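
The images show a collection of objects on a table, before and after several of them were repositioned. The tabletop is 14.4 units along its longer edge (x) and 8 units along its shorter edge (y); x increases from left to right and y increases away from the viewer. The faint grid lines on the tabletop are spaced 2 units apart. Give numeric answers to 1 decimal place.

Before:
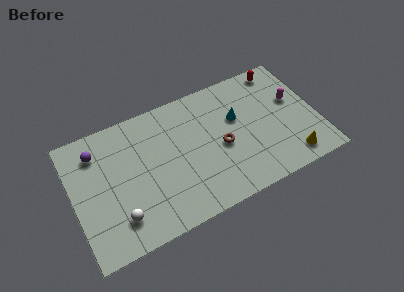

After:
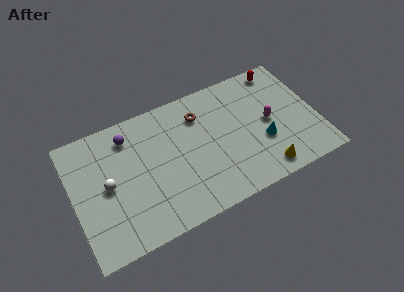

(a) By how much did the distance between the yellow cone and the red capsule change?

+0.4

Before: roughly 5.9 units apart; after: 6.3. That's 0.4 units further apart.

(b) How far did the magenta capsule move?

1.8

From (13.2, 4.8) to (11.6, 4.0), the magenta capsule covered √(1.6² + 0.8²) ≈ 1.8 units.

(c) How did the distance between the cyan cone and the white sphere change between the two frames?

+1.1

They were about 8.1 units apart before and 9.2 after — 1.1 units further apart.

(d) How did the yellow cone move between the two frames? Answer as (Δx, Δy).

(-1.6, -0.1)

From the two frames, the yellow cone sits at roughly (12.5, 1.2) before and (10.9, 1.1) after.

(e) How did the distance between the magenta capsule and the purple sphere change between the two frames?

-3.2

They were about 11.7 units apart before and 8.5 after — 3.2 units closer together.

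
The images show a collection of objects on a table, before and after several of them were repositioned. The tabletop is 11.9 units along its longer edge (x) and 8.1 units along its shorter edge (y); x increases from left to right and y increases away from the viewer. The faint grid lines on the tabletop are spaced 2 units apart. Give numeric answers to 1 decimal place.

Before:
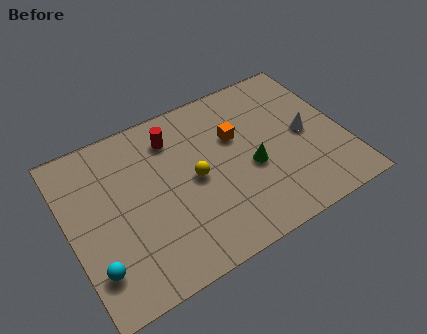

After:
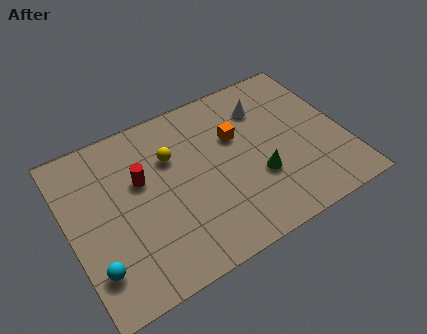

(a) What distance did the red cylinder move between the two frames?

2.1

The red cylinder was near (4.8, 6.4) before and (3.2, 5.0) after, so it travelled √(1.6² + 1.4²) ≈ 2.1 units.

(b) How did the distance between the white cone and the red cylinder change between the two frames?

-0.3

Before: roughly 6.0 units apart; after: 5.7. That's 0.3 units closer together.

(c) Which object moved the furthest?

the white cone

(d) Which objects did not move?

the orange cube and the cyan sphere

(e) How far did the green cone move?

0.6

The green cone was near (7.8, 3.4) before and (8.0, 2.8) after, so it travelled √(0.2² + 0.6²) ≈ 0.6 units.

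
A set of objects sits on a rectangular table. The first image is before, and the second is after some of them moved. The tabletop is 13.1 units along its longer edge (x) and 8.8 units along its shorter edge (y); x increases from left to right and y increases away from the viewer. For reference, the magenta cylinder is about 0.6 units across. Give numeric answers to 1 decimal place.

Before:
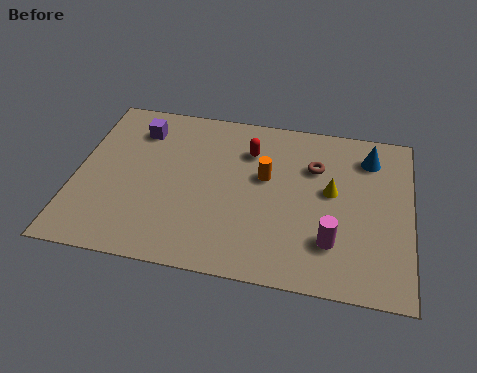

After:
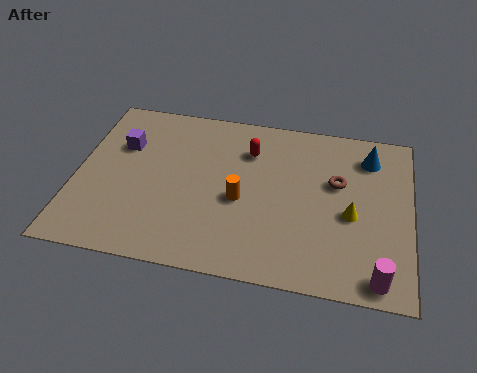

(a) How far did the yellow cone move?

1.4

The yellow cone moved from about (10.0, 4.9) to (10.8, 3.8), a distance of √(0.8² + 1.1²) ≈ 1.4.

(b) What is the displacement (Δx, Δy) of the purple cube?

(-0.6, -1.0)

The purple cube was at about (2.3, 6.9) and moved to about (1.7, 5.9).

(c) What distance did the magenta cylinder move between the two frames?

2.3

From (10.1, 2.3) to (11.9, 0.9), the magenta cylinder covered √(1.8² + 1.4²) ≈ 2.3 units.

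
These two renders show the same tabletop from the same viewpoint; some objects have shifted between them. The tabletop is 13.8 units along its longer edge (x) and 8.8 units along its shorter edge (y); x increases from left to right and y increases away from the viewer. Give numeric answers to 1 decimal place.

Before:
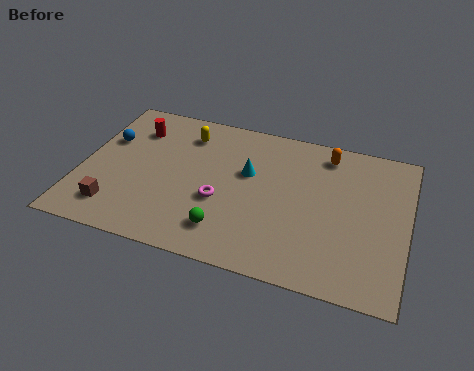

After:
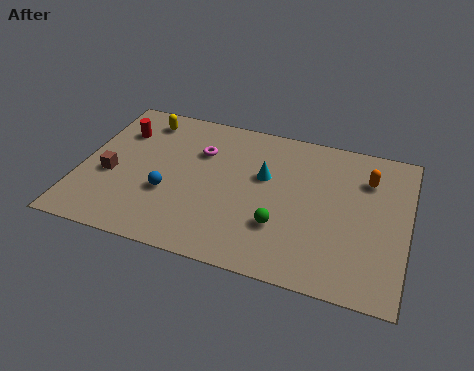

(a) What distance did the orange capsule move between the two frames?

2.1

From (10.2, 7.5) to (12.0, 6.5), the orange capsule covered √(1.8² + 1.0²) ≈ 2.1 units.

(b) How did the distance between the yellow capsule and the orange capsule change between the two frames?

+3.7

The distance was about 6.0 in the first image and 9.7 in the second, so they moved 3.7 units further apart.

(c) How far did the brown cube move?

1.9

The brown cube was near (1.7, 1.7) before and (1.3, 3.6) after, so it travelled √(0.4² + 1.9²) ≈ 1.9 units.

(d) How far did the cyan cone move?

0.7

The cyan cone moved from about (7.0, 5.4) to (7.7, 5.4), a distance of √(0.7² + 0.0²) ≈ 0.7.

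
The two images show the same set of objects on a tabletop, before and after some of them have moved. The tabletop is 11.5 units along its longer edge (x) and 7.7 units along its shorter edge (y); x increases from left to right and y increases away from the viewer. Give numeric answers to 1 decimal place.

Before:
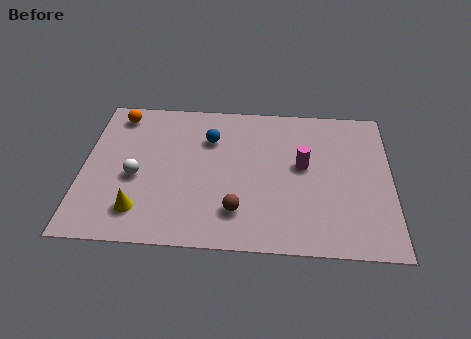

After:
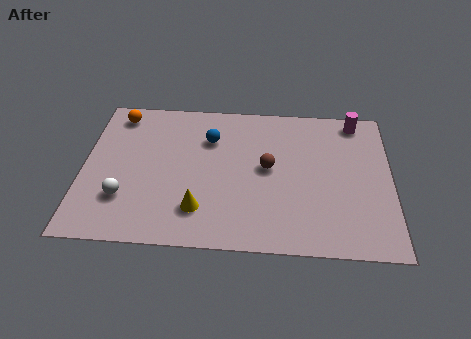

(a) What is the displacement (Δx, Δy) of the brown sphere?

(1.1, 2.3)

From the two frames, the brown sphere sits at roughly (5.8, 1.8) before and (6.9, 4.1) after.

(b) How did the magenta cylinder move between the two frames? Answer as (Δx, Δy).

(2.0, 2.5)

The magenta cylinder started near (8.2, 4.3) and ended near (10.2, 6.8).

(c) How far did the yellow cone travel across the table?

2.2

The yellow cone was near (2.2, 1.6) before and (4.4, 1.8) after, so it travelled √(2.2² + 0.2²) ≈ 2.2 units.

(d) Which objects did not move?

the orange sphere and the blue sphere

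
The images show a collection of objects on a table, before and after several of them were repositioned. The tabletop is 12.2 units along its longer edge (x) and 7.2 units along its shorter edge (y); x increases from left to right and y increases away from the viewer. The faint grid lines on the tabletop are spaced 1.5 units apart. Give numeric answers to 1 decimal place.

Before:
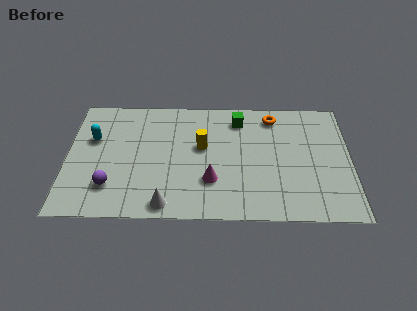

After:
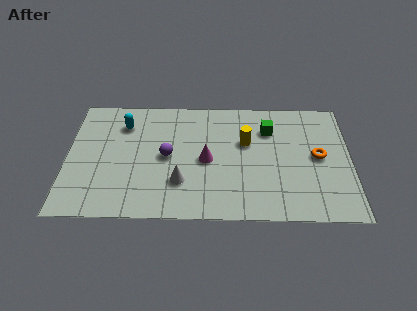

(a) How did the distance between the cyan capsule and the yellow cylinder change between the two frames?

+0.7

The distance was about 4.7 in the first image and 5.4 in the second, so they moved 0.7 units further apart.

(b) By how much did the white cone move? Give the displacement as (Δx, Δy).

(0.6, 1.3)

From the two frames, the white cone sits at roughly (4.3, 0.8) before and (4.9, 2.1) after.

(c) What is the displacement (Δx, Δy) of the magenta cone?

(-0.2, 1.2)

The magenta cone started near (6.2, 2.2) and ended near (6.0, 3.4).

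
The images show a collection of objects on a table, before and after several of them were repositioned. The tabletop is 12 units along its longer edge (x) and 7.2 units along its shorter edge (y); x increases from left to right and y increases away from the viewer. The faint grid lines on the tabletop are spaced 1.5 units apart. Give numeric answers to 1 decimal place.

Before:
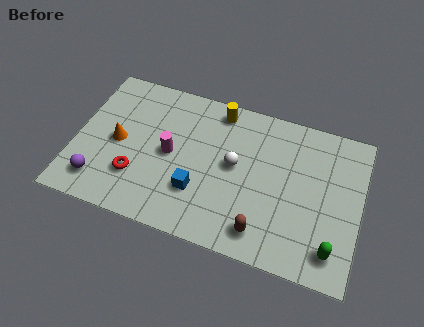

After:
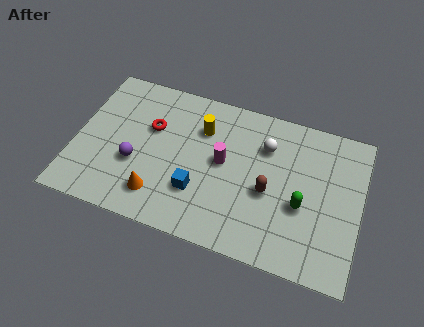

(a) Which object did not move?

the blue cube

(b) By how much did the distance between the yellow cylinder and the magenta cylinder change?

-1.6

The distance was about 3.2 in the first image and 1.6 in the second, so they moved 1.6 units closer together.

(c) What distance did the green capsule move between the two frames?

2.1

The green capsule moved from about (11.0, 1.3) to (9.6, 2.9), a distance of √(1.4² + 1.6²) ≈ 2.1.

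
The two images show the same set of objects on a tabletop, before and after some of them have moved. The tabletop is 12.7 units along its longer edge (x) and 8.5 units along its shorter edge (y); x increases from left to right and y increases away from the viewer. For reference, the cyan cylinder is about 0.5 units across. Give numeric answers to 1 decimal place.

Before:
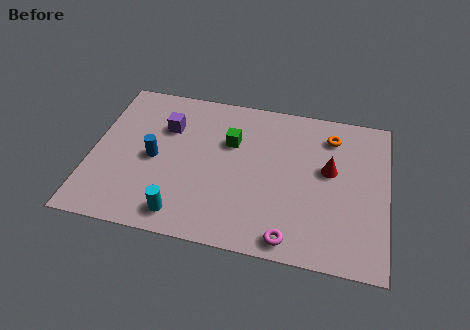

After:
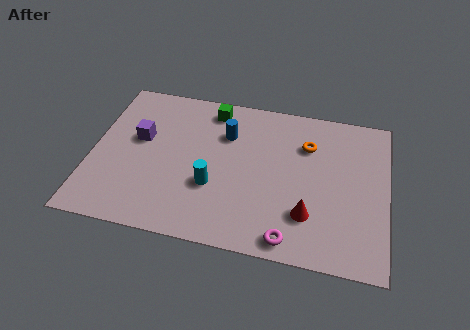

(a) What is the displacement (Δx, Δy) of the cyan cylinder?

(1.2, 1.8)

From the two frames, the cyan cylinder sits at roughly (4.1, 1.2) before and (5.3, 3.0) after.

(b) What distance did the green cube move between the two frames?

1.9

The green cube moved from about (5.9, 5.6) to (5.0, 7.3), a distance of √(0.9² + 1.7²) ≈ 1.9.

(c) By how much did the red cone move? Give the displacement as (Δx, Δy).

(-0.8, -2.6)

The red cone was at about (10.2, 4.9) and moved to about (9.4, 2.3).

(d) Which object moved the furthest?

the blue cylinder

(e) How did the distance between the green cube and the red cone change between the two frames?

+2.3

They were about 4.4 units apart before and 6.7 after — 2.3 units further apart.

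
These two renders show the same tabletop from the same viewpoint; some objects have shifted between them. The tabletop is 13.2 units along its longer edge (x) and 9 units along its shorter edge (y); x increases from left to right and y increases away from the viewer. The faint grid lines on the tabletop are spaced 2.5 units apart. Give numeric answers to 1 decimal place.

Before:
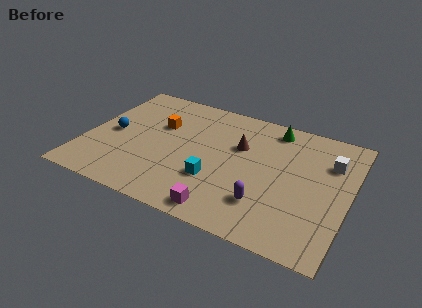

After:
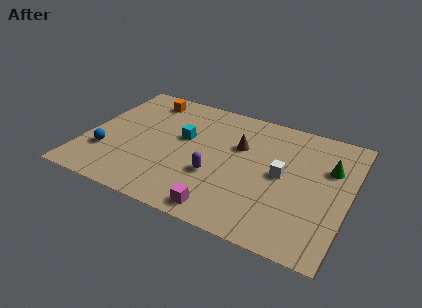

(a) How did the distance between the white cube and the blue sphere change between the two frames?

-2.1

They were about 11.0 units apart before and 8.9 after — 2.1 units closer together.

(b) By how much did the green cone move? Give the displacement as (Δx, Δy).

(3.0, -1.8)

The green cone started near (9.1, 7.8) and ended near (12.1, 6.0).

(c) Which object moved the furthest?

the green cone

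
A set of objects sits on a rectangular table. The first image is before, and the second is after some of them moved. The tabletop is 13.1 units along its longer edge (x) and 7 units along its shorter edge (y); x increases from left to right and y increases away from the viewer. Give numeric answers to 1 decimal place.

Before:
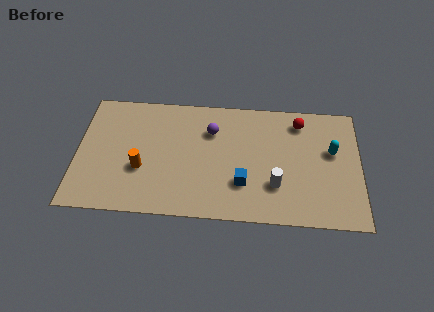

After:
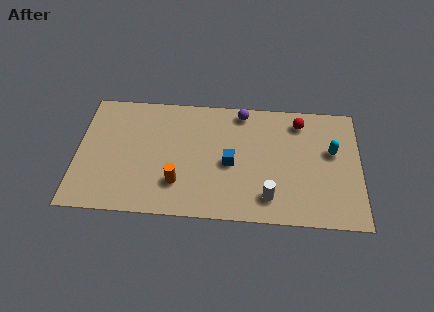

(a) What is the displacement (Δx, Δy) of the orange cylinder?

(1.7, -0.7)

The orange cylinder was at about (3.0, 2.6) and moved to about (4.7, 1.9).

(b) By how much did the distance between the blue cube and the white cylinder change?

+1.0

The distance was about 1.5 in the first image and 2.5 in the second, so they moved 1.0 units further apart.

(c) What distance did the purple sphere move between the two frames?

1.8

The purple sphere was near (6.2, 5.0) before and (7.6, 6.2) after, so it travelled √(1.4² + 1.2²) ≈ 1.8 units.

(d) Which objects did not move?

the red sphere and the cyan capsule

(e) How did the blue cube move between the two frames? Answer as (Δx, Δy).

(-0.6, 1.1)

The blue cube was at about (7.7, 2.1) and moved to about (7.1, 3.2).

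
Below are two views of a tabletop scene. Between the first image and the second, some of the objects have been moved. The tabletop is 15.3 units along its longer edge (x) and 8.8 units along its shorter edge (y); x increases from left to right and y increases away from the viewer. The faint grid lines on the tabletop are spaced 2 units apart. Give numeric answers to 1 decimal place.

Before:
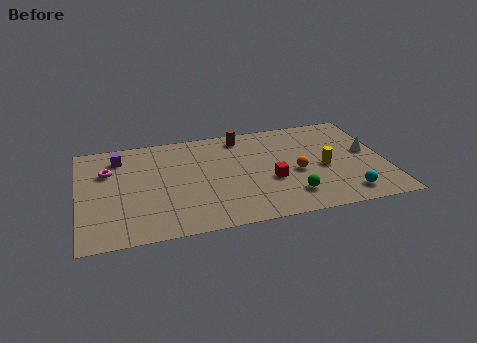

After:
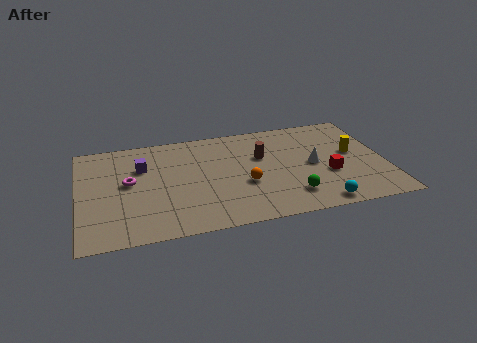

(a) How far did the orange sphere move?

2.6

From (10.8, 3.8) to (8.2, 3.4), the orange sphere covered √(2.6² + 0.4²) ≈ 2.6 units.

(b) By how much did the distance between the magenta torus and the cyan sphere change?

-2.5

They were about 12.5 units apart before and 10.0 after — 2.5 units closer together.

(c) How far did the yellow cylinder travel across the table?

1.9

From (12.2, 3.9) to (13.8, 4.9), the yellow cylinder covered √(1.6² + 1.0²) ≈ 1.9 units.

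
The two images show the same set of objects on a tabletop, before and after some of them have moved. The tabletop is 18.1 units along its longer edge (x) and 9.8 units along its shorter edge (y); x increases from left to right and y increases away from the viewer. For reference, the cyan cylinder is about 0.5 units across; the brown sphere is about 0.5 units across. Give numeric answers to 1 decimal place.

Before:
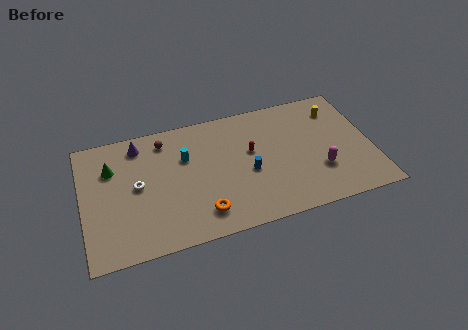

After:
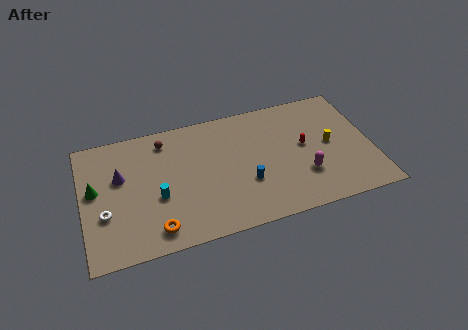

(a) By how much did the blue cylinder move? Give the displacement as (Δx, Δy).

(-0.2, -0.8)

The blue cylinder was at about (10.3, 4.2) and moved to about (10.1, 3.4).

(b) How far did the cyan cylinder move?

3.2

The cyan cylinder was near (6.5, 6.5) before and (4.6, 3.9) after, so it travelled √(1.9² + 2.6²) ≈ 3.2 units.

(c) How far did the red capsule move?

3.3

From (10.6, 5.8) to (13.9, 5.3), the red capsule covered √(3.3² + 0.5²) ≈ 3.3 units.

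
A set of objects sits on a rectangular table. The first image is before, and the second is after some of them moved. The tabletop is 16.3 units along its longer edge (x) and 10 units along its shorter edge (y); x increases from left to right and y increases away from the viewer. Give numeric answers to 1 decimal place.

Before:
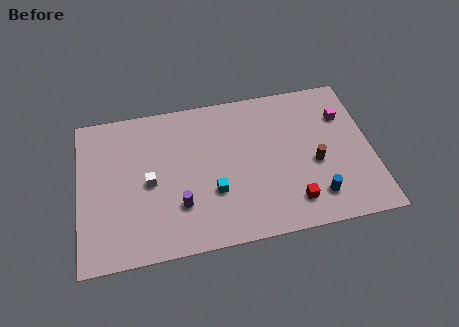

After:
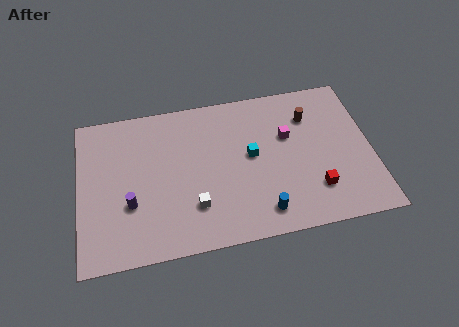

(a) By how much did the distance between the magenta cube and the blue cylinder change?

-0.4

Before: roughly 5.4 units apart; after: 5.0. That's 0.4 units closer together.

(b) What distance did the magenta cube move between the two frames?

3.3

The magenta cube moved from about (14.9, 7.1) to (11.7, 6.3), a distance of √(3.2² + 0.8²) ≈ 3.3.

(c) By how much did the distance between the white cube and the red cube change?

-1.6

The distance was about 8.3 in the first image and 6.7 in the second, so they moved 1.6 units closer together.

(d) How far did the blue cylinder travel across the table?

3.0

The blue cylinder moved from about (13.0, 2.0) to (10.0, 1.6), a distance of √(3.0² + 0.4²) ≈ 3.0.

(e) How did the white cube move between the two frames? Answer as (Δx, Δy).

(2.4, -2.0)

From the two frames, the white cube sits at roughly (3.9, 4.7) before and (6.3, 2.7) after.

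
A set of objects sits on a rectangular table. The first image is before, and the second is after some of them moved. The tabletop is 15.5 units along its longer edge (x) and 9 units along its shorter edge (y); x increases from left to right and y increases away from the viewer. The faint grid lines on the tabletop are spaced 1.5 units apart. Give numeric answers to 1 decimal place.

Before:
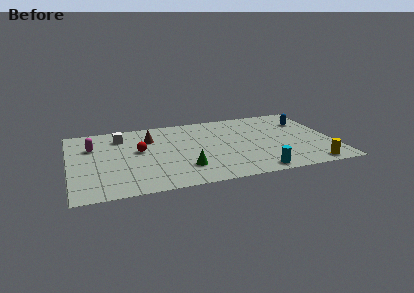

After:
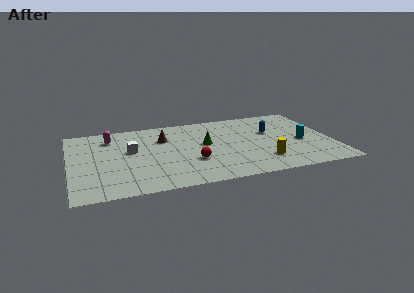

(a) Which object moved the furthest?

the cyan cylinder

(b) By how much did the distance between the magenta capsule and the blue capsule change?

-3.2

The distance was about 12.8 in the first image and 9.6 in the second, so they moved 3.2 units closer together.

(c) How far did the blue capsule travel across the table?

2.4

The blue capsule was near (14.2, 6.5) before and (12.0, 5.6) after, so it travelled √(2.2² + 0.9²) ≈ 2.4 units.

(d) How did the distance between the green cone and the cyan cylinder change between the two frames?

+1.5

They were about 4.3 units apart before and 5.8 after — 1.5 units further apart.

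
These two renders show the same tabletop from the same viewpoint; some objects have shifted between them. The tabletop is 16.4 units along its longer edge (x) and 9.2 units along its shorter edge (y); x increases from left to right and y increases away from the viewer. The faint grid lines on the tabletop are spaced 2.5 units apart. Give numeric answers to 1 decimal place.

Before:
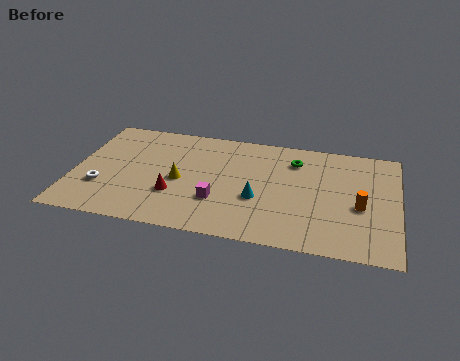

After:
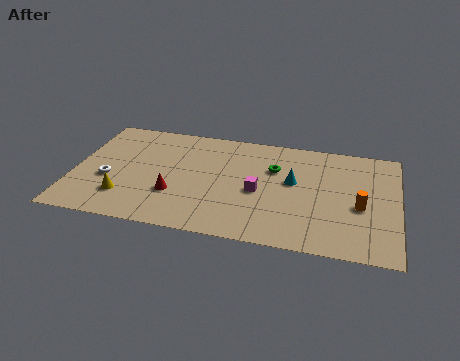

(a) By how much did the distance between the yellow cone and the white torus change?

-2.5

They were about 4.1 units apart before and 1.6 after — 2.5 units closer together.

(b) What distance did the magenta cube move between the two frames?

2.3

The magenta cube moved from about (7.4, 2.9) to (9.4, 4.1), a distance of √(2.0² + 1.2²) ≈ 2.3.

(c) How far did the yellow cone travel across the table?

3.3

The yellow cone moved from about (5.4, 4.2) to (2.7, 2.3), a distance of √(2.7² + 1.9²) ≈ 3.3.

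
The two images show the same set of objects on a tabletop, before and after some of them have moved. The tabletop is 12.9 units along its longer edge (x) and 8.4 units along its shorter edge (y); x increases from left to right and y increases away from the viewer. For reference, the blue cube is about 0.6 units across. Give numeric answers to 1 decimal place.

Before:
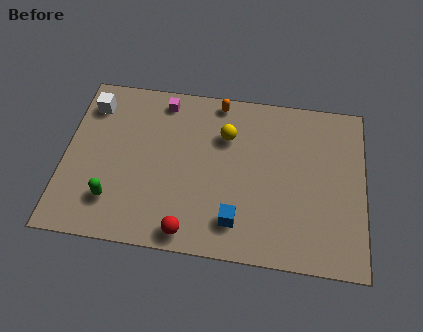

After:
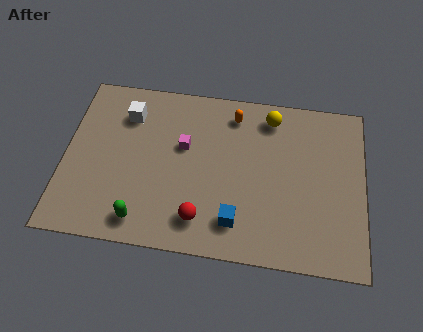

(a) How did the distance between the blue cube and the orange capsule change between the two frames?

-0.7

Before: roughly 6.0 units apart; after: 5.3. That's 0.7 units closer together.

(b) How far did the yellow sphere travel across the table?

2.2

From (6.9, 5.9) to (8.8, 7.1), the yellow sphere covered √(1.9² + 1.2²) ≈ 2.2 units.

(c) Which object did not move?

the blue cube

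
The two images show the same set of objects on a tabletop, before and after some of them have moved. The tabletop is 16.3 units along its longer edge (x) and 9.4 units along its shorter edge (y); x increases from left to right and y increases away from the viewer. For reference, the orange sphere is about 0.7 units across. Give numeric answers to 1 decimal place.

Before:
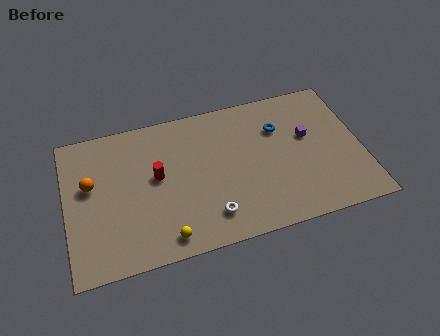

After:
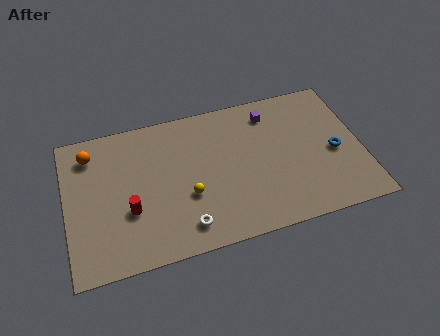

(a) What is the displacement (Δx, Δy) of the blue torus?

(2.9, -2.4)

From the two frames, the blue torus sits at roughly (11.9, 6.6) before and (14.8, 4.2) after.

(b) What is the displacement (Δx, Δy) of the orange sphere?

(0.1, 2.0)

From the two frames, the orange sphere sits at roughly (1.4, 5.6) before and (1.5, 7.6) after.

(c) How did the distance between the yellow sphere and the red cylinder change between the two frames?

-0.8

The distance was about 4.0 in the first image and 3.2 in the second, so they moved 0.8 units closer together.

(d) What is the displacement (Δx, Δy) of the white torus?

(-1.4, -0.3)

From the two frames, the white torus sits at roughly (7.7, 1.9) before and (6.3, 1.6) after.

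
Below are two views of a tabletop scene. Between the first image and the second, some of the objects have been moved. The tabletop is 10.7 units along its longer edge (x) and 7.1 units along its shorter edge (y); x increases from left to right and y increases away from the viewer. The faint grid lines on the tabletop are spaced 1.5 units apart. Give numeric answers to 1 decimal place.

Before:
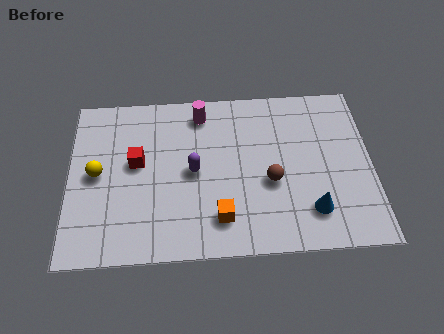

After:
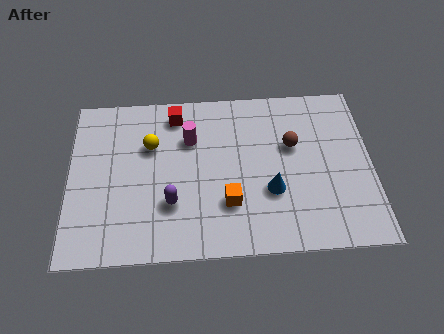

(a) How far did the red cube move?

2.4

From (2.4, 4.0) to (3.8, 6.0), the red cube covered √(1.4² + 2.0²) ≈ 2.4 units.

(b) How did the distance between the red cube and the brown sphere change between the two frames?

-0.4

Before: roughly 4.8 units apart; after: 4.4. That's 0.4 units closer together.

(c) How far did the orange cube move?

0.7

From (5.3, 1.5) to (5.6, 2.1), the orange cube covered √(0.3² + 0.6²) ≈ 0.7 units.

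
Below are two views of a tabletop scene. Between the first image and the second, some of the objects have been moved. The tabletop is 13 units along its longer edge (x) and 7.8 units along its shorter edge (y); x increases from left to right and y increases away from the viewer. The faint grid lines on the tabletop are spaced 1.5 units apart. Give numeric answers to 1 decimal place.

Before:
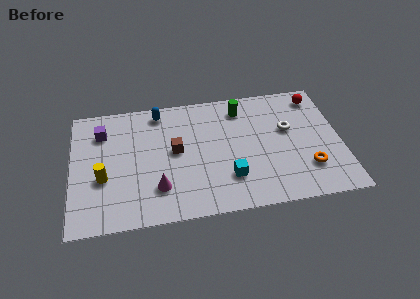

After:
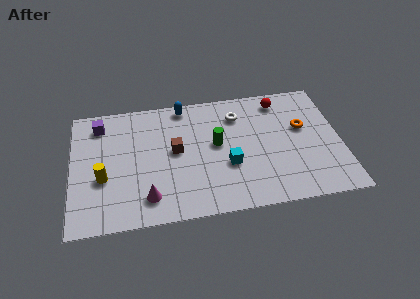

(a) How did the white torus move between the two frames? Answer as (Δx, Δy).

(-2.4, 1.3)

From the two frames, the white torus sits at roughly (10.5, 4.7) before and (8.1, 6.0) after.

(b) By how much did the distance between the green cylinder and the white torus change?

-0.8

Before: roughly 2.8 units apart; after: 2.0. That's 0.8 units closer together.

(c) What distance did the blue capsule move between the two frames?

1.2

The blue capsule moved from about (4.3, 6.8) to (5.5, 7.0), a distance of √(1.2² + 0.2²) ≈ 1.2.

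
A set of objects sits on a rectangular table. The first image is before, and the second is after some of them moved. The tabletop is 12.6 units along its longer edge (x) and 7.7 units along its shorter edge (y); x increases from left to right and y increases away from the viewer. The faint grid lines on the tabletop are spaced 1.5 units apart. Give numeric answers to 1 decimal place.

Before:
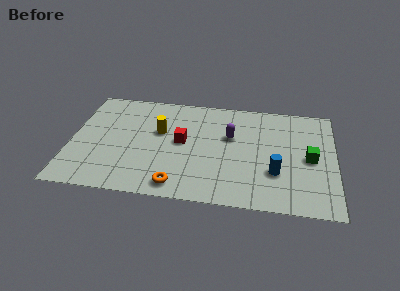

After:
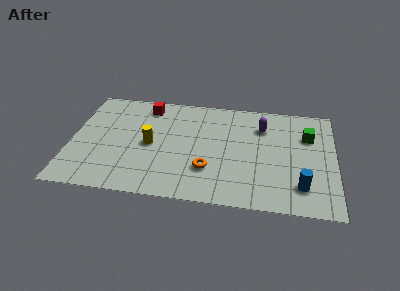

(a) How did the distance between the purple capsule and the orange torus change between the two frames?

-0.3

Before: roughly 4.5 units apart; after: 4.2. That's 0.3 units closer together.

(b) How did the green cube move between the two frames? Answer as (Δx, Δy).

(-0.1, 1.6)

The green cube started near (11.4, 3.7) and ended near (11.3, 5.3).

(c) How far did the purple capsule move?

1.7

The purple capsule was near (7.6, 4.8) before and (9.1, 5.7) after, so it travelled √(1.5² + 0.9²) ≈ 1.7 units.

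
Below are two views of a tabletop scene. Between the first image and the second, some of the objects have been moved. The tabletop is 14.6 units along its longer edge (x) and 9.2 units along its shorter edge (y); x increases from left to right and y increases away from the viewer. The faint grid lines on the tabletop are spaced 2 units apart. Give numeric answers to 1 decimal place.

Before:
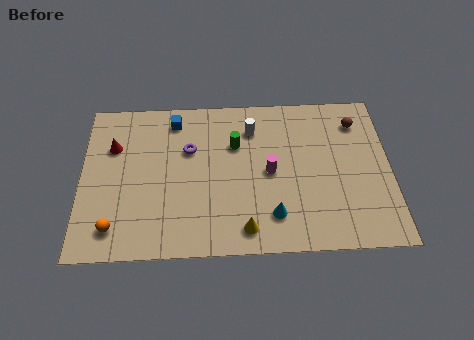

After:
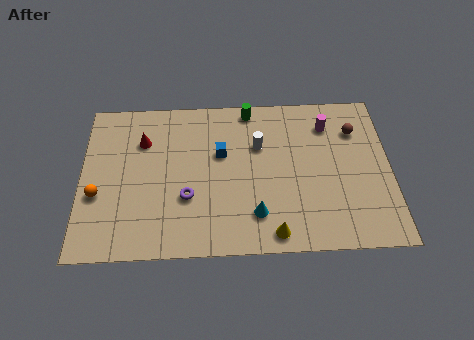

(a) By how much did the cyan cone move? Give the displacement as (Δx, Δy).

(-0.8, 0.1)

From the two frames, the cyan cone sits at roughly (9.0, 2.0) before and (8.2, 2.1) after.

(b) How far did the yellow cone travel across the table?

1.3

The yellow cone moved from about (7.7, 1.3) to (9.0, 1.0), a distance of √(1.3² + 0.3²) ≈ 1.3.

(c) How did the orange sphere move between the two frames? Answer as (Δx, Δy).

(-0.8, 1.9)

The orange sphere started near (1.6, 1.6) and ended near (0.8, 3.5).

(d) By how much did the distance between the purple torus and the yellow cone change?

-0.8

The distance was about 5.4 in the first image and 4.6 in the second, so they moved 0.8 units closer together.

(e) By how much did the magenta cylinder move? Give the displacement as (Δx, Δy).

(2.8, 2.7)

The magenta cylinder started near (8.9, 4.5) and ended near (11.7, 7.2).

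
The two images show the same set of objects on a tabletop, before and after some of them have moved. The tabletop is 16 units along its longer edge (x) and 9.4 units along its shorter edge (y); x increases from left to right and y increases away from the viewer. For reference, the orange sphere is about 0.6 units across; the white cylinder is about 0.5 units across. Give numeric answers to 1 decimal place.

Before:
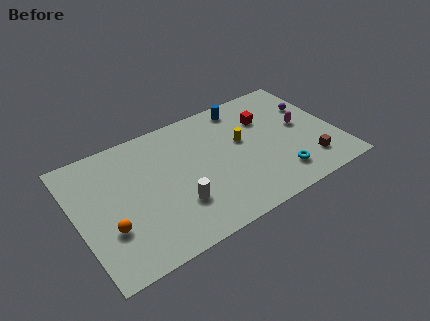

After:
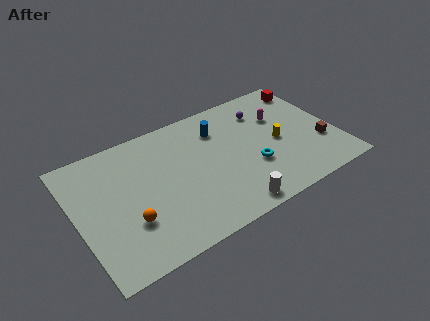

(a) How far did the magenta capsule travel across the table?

1.7

The magenta capsule moved from about (14.0, 5.0) to (12.9, 6.3), a distance of √(1.1² + 1.3²) ≈ 1.7.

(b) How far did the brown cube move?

1.5

The brown cube was near (13.9, 2.0) before and (14.9, 3.1) after, so it travelled √(1.0² + 1.1²) ≈ 1.5 units.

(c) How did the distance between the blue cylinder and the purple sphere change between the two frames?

-1.6

The distance was about 4.5 in the first image and 2.9 in the second, so they moved 1.6 units closer together.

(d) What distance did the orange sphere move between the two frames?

1.2

From (1.7, 3.1) to (2.9, 3.0), the orange sphere covered √(1.2² + 0.1²) ≈ 1.2 units.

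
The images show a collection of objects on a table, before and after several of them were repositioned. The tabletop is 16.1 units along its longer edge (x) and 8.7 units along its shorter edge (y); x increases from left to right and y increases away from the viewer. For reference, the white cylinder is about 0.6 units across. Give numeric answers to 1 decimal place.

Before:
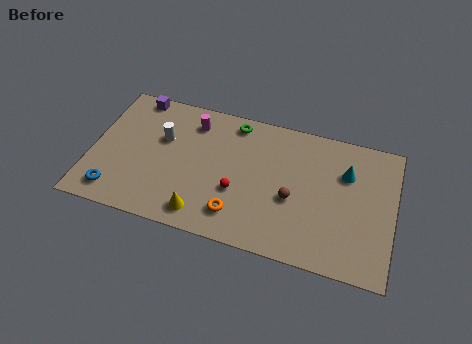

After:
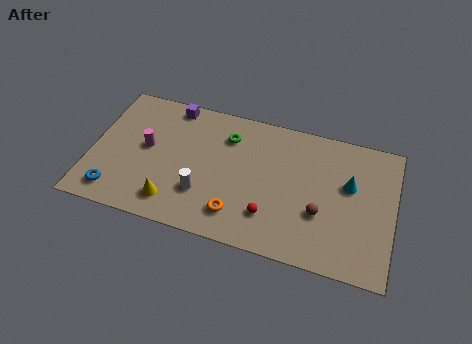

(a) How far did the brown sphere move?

1.6

The brown sphere moved from about (10.8, 3.6) to (12.3, 3.1), a distance of √(1.5² + 0.5²) ≈ 1.6.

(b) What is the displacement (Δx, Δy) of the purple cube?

(2.0, -0.1)

From the two frames, the purple cube sits at roughly (2.0, 7.9) before and (4.0, 7.8) after.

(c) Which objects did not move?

the orange torus and the blue torus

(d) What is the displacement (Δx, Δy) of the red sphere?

(1.8, -1.0)

From the two frames, the red sphere sits at roughly (7.9, 3.2) before and (9.7, 2.2) after.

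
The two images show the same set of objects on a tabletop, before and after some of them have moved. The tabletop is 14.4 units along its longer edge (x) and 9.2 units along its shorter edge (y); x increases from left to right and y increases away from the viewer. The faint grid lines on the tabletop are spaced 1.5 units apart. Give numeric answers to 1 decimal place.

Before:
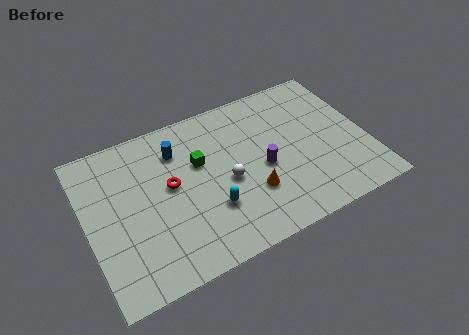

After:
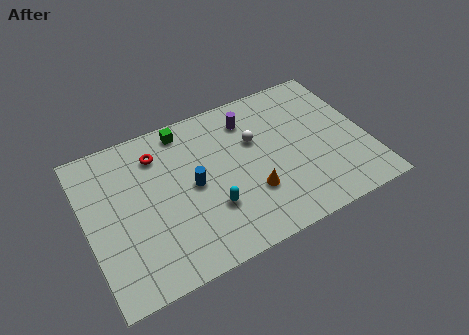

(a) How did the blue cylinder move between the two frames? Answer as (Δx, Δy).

(0.5, -2.4)

The blue cylinder started near (4.9, 7.0) and ended near (5.4, 4.6).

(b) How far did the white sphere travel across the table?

2.5

The white sphere was near (7.1, 4.1) before and (8.8, 5.9) after, so it travelled √(1.7² + 1.8²) ≈ 2.5 units.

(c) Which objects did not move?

the orange cone and the cyan capsule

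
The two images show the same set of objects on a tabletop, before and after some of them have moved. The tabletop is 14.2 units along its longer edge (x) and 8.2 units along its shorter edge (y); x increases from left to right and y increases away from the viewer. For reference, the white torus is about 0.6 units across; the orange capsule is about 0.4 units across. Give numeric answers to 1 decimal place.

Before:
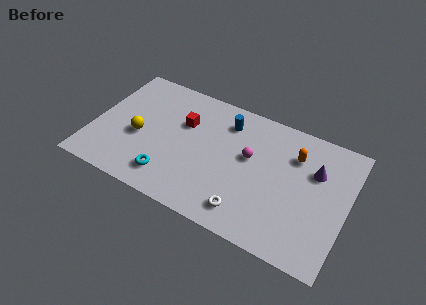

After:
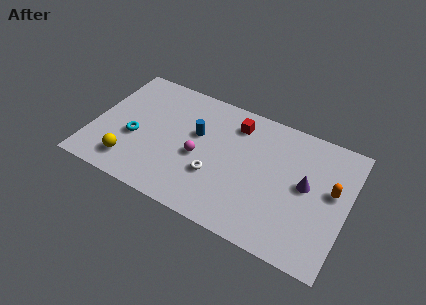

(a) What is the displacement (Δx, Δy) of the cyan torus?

(-2.2, 1.7)

From the two frames, the cyan torus sits at roughly (4.6, 1.6) before and (2.4, 3.3) after.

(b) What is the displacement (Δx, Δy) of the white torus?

(-2.0, 1.4)

The white torus started near (9.0, 1.4) and ended near (7.0, 2.8).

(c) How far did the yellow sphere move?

1.9

From (2.6, 3.5) to (2.4, 1.6), the yellow sphere covered √(0.2² + 1.9²) ≈ 1.9 units.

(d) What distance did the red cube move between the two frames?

3.0

From (4.9, 5.4) to (7.7, 6.6), the red cube covered √(2.8² + 1.2²) ≈ 3.0 units.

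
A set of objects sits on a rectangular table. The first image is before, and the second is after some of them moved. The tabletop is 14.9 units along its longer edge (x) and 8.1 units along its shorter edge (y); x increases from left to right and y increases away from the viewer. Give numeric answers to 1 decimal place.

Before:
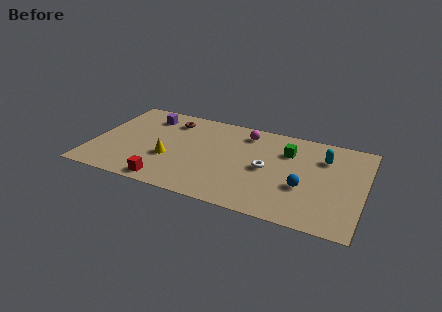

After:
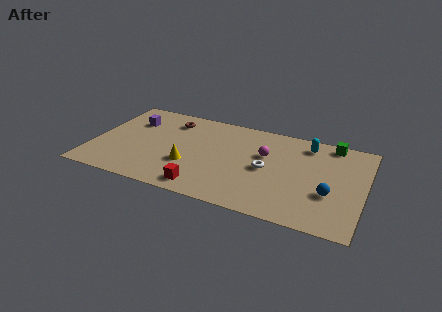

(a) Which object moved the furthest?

the green cube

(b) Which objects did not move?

the white torus and the brown torus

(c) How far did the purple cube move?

1.1

The purple cube was near (2.7, 6.5) before and (1.9, 5.8) after, so it travelled √(0.8² + 0.7²) ≈ 1.1 units.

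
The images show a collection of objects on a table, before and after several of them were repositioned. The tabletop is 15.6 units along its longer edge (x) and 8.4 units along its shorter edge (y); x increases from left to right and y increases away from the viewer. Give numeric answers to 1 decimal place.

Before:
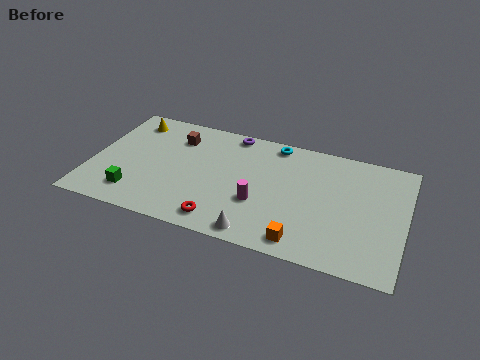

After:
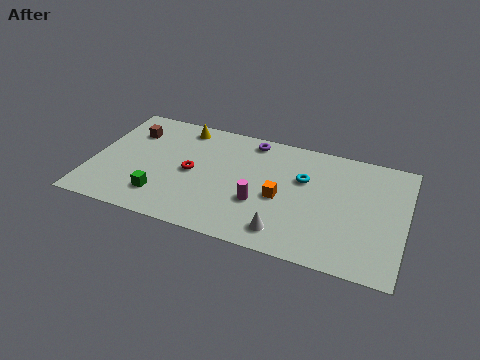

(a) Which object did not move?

the magenta cylinder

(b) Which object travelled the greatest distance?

the red torus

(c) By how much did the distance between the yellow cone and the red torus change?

-4.5

They were about 7.8 units apart before and 3.3 after — 4.5 units closer together.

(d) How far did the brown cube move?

2.3

The brown cube was near (4.0, 6.4) before and (1.7, 6.2) after, so it travelled √(2.3² + 0.2²) ≈ 2.3 units.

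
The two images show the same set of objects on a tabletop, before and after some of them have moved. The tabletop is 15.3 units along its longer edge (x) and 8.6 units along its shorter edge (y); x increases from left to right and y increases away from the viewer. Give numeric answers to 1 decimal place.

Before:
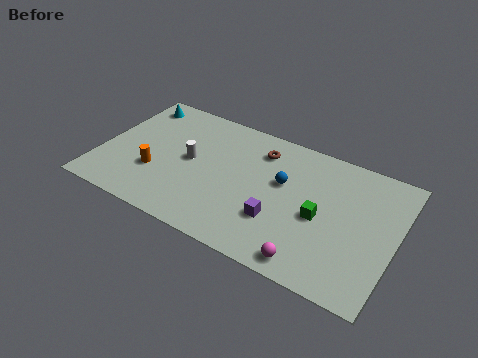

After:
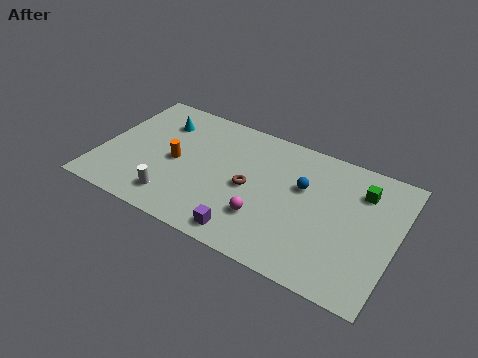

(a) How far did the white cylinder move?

2.9

From (4.6, 4.5) to (4.2, 1.6), the white cylinder covered √(0.4² + 2.9²) ≈ 2.9 units.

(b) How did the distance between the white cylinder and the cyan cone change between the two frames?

+0.7

They were about 4.4 units apart before and 5.1 after — 0.7 units further apart.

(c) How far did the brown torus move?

2.7

From (8.0, 6.8) to (7.8, 4.1), the brown torus covered √(0.2² + 2.7²) ≈ 2.7 units.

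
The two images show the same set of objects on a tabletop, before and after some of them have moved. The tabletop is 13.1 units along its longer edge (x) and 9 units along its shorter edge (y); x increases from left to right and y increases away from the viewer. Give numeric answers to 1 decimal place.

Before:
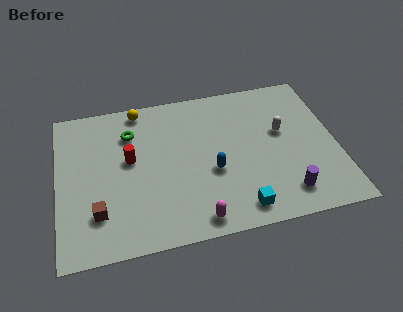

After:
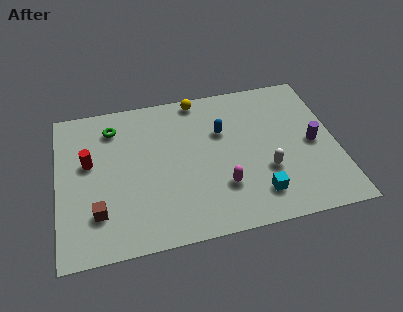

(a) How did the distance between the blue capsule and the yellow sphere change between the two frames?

-3.0

Before: roughly 5.5 units apart; after: 2.5. That's 3.0 units closer together.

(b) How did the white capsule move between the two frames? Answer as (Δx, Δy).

(-0.9, -2.2)

The white capsule was at about (10.6, 5.3) and moved to about (9.7, 3.1).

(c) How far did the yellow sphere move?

2.8

The yellow sphere was near (4.0, 8.1) before and (6.8, 8.2) after, so it travelled √(2.8² + 0.1²) ≈ 2.8 units.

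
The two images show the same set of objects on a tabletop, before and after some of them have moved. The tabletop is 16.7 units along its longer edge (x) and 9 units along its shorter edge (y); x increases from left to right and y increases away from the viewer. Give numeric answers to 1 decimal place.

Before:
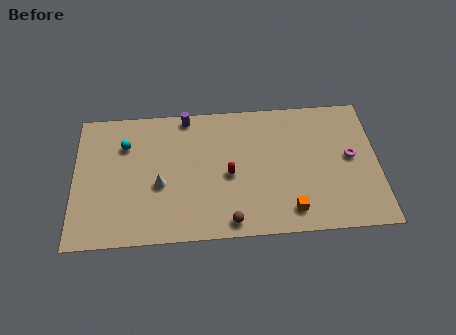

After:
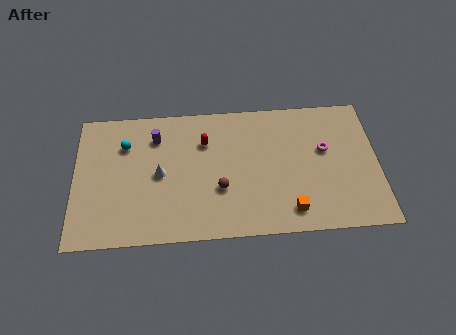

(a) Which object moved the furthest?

the red capsule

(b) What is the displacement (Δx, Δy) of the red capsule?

(-1.3, 2.3)

The red capsule started near (8.5, 4.1) and ended near (7.2, 6.4).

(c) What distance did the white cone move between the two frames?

0.7

The white cone moved from about (4.7, 3.7) to (4.7, 4.4), a distance of √(0.0² + 0.7²) ≈ 0.7.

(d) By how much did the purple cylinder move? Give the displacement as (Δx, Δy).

(-1.7, -1.3)

From the two frames, the purple cylinder sits at roughly (6.2, 8.2) before and (4.5, 6.9) after.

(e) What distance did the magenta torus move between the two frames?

1.5

The magenta torus moved from about (15.2, 4.8) to (13.8, 5.4), a distance of √(1.4² + 0.6²) ≈ 1.5.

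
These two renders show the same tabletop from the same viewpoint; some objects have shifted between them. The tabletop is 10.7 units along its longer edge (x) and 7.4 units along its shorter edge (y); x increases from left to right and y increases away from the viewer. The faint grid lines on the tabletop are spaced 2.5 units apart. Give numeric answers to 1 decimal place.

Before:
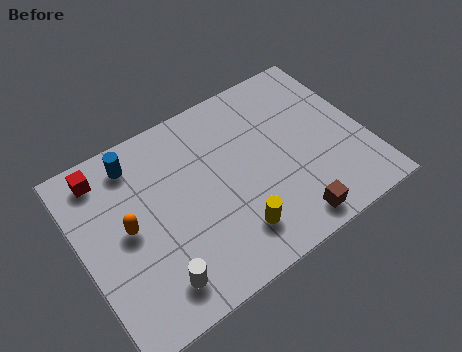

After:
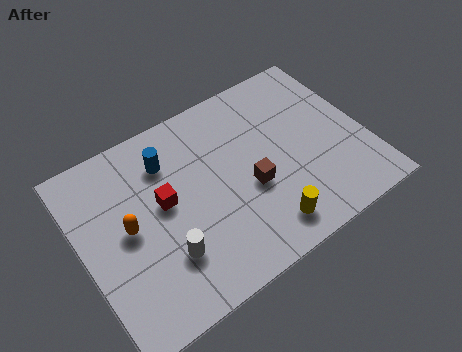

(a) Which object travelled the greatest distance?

the red cube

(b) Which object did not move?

the orange capsule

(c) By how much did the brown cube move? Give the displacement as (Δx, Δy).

(-1.1, 2.1)

The brown cube started near (7.3, 0.9) and ended near (6.2, 3.0).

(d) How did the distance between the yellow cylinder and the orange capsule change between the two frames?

+1.2

The distance was about 4.2 in the first image and 5.4 in the second, so they moved 1.2 units further apart.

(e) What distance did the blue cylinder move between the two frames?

1.3

The blue cylinder moved from about (2.4, 6.2) to (3.5, 5.6), a distance of √(1.1² + 0.6²) ≈ 1.3.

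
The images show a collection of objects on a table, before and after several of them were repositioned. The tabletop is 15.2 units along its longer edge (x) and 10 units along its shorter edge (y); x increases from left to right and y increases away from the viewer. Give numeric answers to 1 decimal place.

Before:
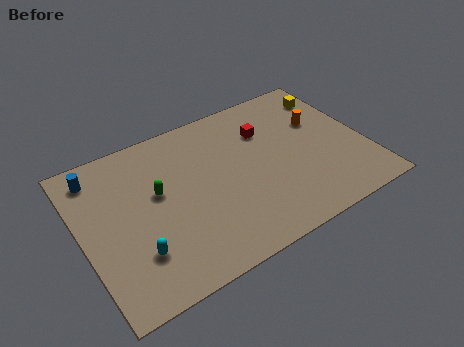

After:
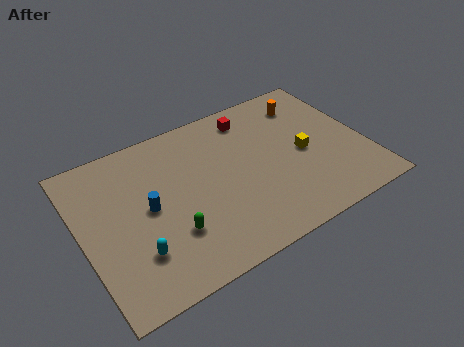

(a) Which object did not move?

the cyan capsule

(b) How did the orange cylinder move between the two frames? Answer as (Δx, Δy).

(-0.4, 1.6)

From the two frames, the orange cylinder sits at roughly (13.1, 6.4) before and (12.7, 8.0) after.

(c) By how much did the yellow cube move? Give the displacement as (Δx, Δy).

(-2.2, -3.3)

The yellow cube started near (14.1, 8.0) and ended near (11.9, 4.7).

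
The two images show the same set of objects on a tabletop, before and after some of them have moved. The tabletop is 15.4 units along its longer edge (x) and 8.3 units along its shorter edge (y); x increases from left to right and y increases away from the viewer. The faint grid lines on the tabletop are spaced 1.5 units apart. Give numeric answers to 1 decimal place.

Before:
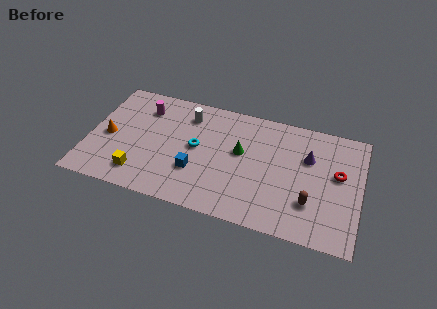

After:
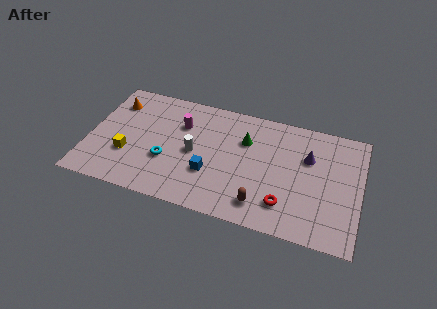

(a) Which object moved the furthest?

the red torus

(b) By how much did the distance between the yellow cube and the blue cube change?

+1.4

Before: roughly 3.3 units apart; after: 4.7. That's 1.4 units further apart.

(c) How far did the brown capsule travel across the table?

2.8

From (12.7, 2.4) to (10.0, 1.5), the brown capsule covered √(2.7² + 0.9²) ≈ 2.8 units.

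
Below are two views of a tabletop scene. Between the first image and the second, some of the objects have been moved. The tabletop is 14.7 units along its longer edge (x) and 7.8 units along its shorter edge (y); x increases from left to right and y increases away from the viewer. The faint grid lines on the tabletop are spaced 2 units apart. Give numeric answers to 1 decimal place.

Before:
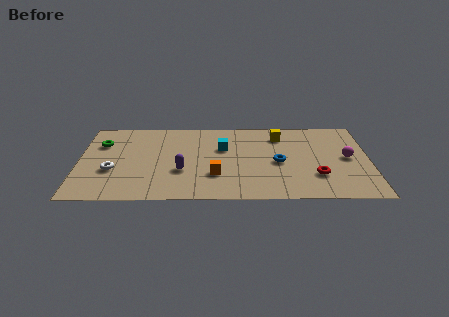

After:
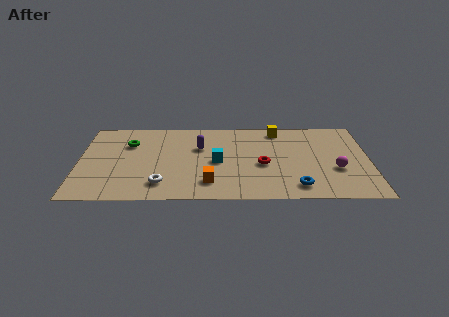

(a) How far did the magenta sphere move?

1.3

From (13.6, 4.0) to (13.0, 2.9), the magenta sphere covered √(0.6² + 1.1²) ≈ 1.3 units.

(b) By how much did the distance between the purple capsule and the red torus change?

-3.2

Before: roughly 6.8 units apart; after: 3.6. That's 3.2 units closer together.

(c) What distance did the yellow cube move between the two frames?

0.6

The yellow cube was near (10.2, 6.2) before and (10.1, 6.8) after, so it travelled √(0.1² + 0.6²) ≈ 0.6 units.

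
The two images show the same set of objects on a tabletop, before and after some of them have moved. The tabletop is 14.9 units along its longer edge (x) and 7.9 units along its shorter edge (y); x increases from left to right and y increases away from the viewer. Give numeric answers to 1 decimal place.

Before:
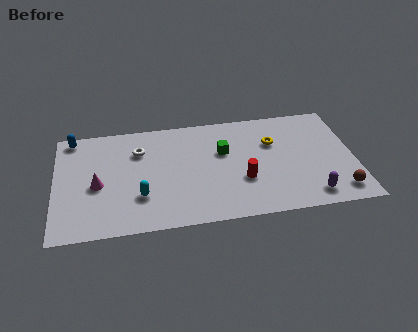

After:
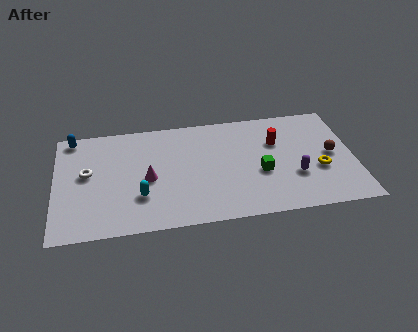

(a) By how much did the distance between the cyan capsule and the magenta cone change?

-1.1

Before: roughly 2.4 units apart; after: 1.3. That's 1.1 units closer together.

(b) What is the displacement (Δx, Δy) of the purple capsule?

(-0.7, 1.5)

The purple capsule started near (12.6, 1.2) and ended near (11.9, 2.7).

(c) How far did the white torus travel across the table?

2.9

The white torus was near (4.2, 5.7) before and (1.6, 4.4) after, so it travelled √(2.6² + 1.3²) ≈ 2.9 units.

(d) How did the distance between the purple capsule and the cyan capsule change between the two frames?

-0.8

Before: roughly 8.5 units apart; after: 7.7. That's 0.8 units closer together.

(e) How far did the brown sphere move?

2.7

The brown sphere moved from about (14.0, 1.3) to (13.8, 4.0), a distance of √(0.2² + 2.7²) ≈ 2.7.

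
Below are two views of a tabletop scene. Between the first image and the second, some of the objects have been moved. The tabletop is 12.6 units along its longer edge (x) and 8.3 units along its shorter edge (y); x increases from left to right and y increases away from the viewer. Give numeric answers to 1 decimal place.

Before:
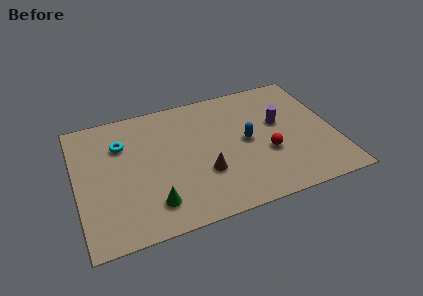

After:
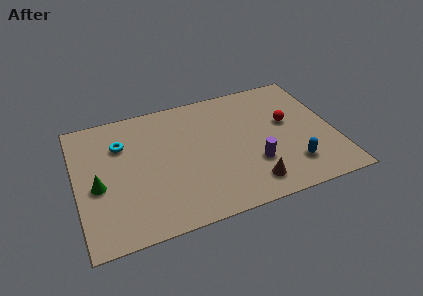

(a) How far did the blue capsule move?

3.0

The blue capsule was near (8.3, 4.2) before and (10.3, 1.9) after, so it travelled √(2.0² + 2.3²) ≈ 3.0 units.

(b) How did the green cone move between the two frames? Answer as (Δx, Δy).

(-2.5, 1.9)

The green cone started near (3.5, 1.7) and ended near (1.0, 3.6).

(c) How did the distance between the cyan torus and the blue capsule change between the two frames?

+2.7

Before: roughly 6.2 units apart; after: 8.9. That's 2.7 units further apart.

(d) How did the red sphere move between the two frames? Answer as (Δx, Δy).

(1.2, 1.7)

From the two frames, the red sphere sits at roughly (9.2, 3.1) before and (10.4, 4.8) after.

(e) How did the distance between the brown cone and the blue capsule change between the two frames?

-0.4

They were about 2.6 units apart before and 2.2 after — 0.4 units closer together.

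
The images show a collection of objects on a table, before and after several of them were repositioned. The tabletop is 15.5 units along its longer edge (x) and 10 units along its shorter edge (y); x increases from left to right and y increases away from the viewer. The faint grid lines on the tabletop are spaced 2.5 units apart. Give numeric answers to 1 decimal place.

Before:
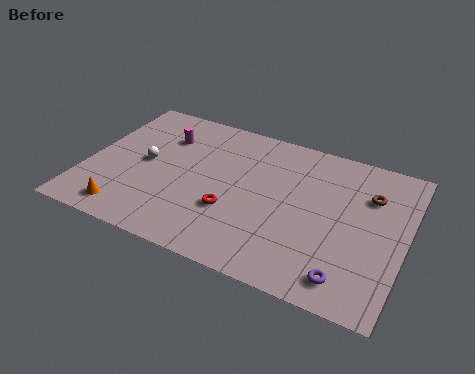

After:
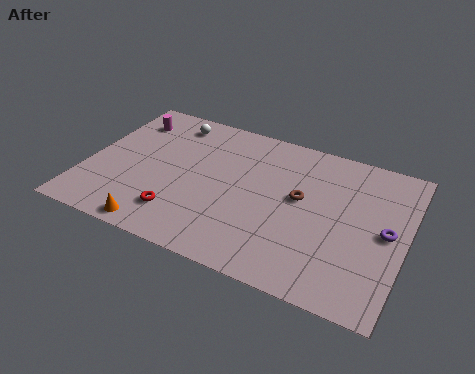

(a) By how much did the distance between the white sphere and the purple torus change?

+0.6

Before: roughly 10.9 units apart; after: 11.5. That's 0.6 units further apart.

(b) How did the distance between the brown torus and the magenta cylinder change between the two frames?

-1.0

The distance was about 10.2 in the first image and 9.2 in the second, so they moved 1.0 units closer together.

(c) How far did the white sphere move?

3.5

From (2.8, 5.1) to (3.6, 8.5), the white sphere covered √(0.8² + 3.4²) ≈ 3.5 units.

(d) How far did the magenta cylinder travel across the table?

2.0

The magenta cylinder was near (3.4, 7.3) before and (1.5, 7.9) after, so it travelled √(1.9² + 0.6²) ≈ 2.0 units.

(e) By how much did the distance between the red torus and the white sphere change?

+1.6

Before: roughly 4.8 units apart; after: 6.4. That's 1.6 units further apart.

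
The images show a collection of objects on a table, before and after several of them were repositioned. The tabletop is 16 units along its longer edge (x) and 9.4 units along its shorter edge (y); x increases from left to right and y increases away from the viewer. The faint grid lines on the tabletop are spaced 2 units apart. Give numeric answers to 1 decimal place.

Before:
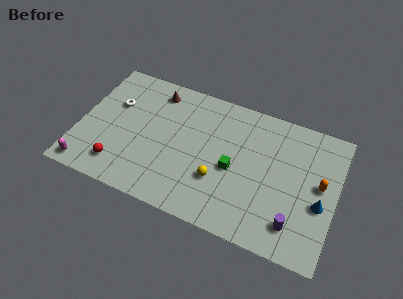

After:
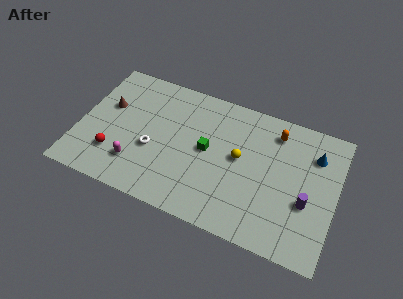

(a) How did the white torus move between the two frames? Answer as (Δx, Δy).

(2.7, -2.4)

The white torus was at about (2.0, 6.1) and moved to about (4.7, 3.7).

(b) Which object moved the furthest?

the orange capsule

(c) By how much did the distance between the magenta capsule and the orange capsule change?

-4.9

The distance was about 14.7 in the first image and 9.8 in the second, so they moved 4.9 units closer together.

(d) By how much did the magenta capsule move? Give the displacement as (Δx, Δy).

(2.9, 1.3)

The magenta capsule started near (0.9, 1.0) and ended near (3.8, 2.3).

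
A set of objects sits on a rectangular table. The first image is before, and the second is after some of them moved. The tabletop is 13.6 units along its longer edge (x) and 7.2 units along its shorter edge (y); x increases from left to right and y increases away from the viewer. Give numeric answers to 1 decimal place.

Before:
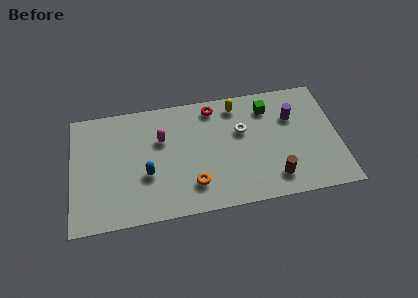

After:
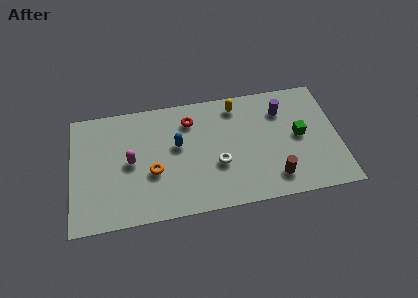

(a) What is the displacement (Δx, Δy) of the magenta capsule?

(-1.6, -1.1)

From the two frames, the magenta capsule sits at roughly (4.6, 4.7) before and (3.0, 3.6) after.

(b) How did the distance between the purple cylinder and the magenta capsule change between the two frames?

+1.3

Before: roughly 6.7 units apart; after: 8.0. That's 1.3 units further apart.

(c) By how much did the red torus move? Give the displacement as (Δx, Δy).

(-1.2, -0.6)

The red torus started near (7.3, 6.2) and ended near (6.1, 5.6).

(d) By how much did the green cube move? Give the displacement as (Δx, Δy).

(1.5, -2.0)

From the two frames, the green cube sits at roughly (10.1, 5.7) before and (11.6, 3.7) after.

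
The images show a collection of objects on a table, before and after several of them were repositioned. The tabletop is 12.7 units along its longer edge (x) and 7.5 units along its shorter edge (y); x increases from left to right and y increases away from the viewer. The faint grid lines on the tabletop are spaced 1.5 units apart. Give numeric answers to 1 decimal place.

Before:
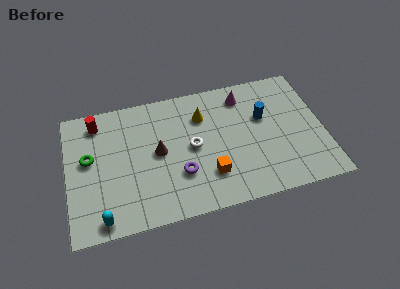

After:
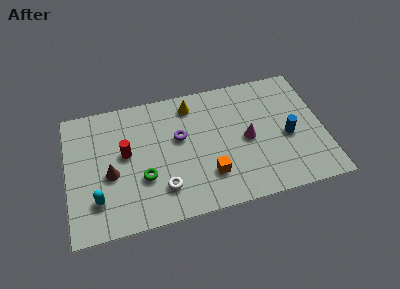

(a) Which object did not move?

the orange cube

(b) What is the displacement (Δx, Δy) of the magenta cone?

(0.0, -2.6)

The magenta cone started near (8.9, 6.2) and ended near (8.9, 3.6).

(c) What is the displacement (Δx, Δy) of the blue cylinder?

(1.1, -1.4)

From the two frames, the blue cylinder sits at roughly (9.8, 4.7) before and (10.9, 3.3) after.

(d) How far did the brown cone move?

2.5

From (4.5, 3.9) to (2.1, 3.2), the brown cone covered √(2.4² + 0.7²) ≈ 2.5 units.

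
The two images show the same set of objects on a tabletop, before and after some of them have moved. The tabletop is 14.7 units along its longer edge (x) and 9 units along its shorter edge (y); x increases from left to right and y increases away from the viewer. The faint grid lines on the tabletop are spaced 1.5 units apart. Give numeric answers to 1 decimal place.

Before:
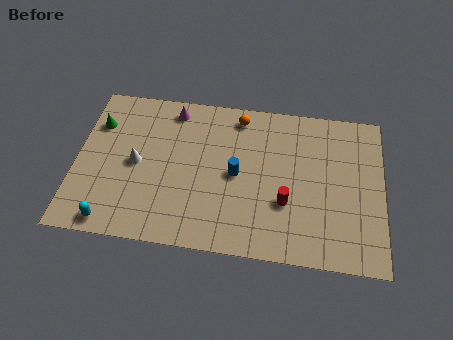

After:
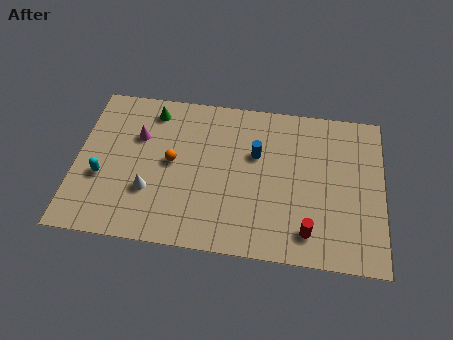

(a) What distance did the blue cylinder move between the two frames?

1.6

From (7.7, 4.4) to (8.6, 5.7), the blue cylinder covered √(0.9² + 1.3²) ≈ 1.6 units.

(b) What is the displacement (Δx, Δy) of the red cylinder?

(1.1, -1.5)

The red cylinder started near (10.1, 3.1) and ended near (11.2, 1.6).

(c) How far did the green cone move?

2.8

The green cone was near (0.9, 6.5) before and (3.5, 7.6) after, so it travelled √(2.6² + 1.1²) ≈ 2.8 units.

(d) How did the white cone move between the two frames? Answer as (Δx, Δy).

(0.7, -1.5)

From the two frames, the white cone sits at roughly (2.9, 4.4) before and (3.6, 2.9) after.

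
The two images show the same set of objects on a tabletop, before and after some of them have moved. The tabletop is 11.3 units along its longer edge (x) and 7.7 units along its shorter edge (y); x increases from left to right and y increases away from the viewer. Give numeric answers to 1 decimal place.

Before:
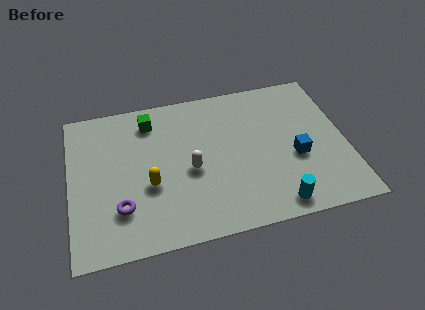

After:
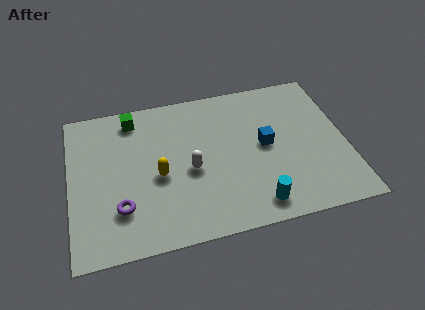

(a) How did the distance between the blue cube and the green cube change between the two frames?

-0.7

The distance was about 6.6 in the first image and 5.9 in the second, so they moved 0.7 units closer together.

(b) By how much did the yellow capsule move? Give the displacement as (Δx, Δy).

(0.4, 0.4)

The yellow capsule was at about (3.2, 3.0) and moved to about (3.6, 3.4).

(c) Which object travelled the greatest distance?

the blue cube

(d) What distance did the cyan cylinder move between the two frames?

0.8

The cyan cylinder moved from about (8.2, 0.9) to (7.4, 1.1), a distance of √(0.8² + 0.2²) ≈ 0.8.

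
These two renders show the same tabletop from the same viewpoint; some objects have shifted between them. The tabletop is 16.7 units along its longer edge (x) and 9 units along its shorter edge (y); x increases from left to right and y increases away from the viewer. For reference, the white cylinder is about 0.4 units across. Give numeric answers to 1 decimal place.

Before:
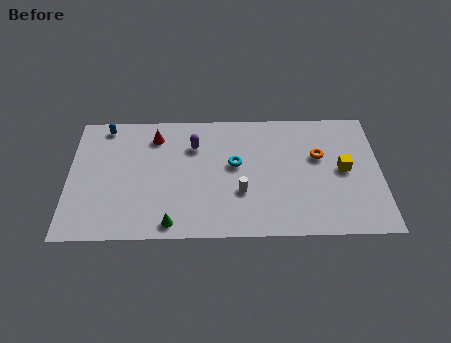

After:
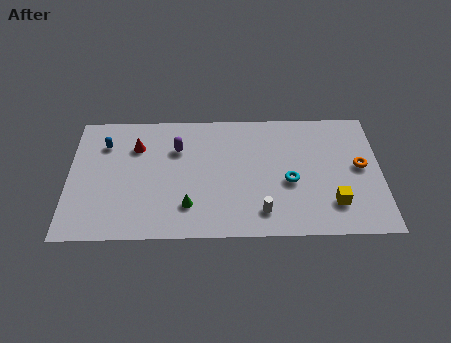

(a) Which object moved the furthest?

the cyan torus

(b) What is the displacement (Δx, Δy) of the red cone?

(-1.0, -0.7)

From the two frames, the red cone sits at roughly (4.6, 7.2) before and (3.6, 6.5) after.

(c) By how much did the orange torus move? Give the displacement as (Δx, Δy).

(2.2, -0.8)

The orange torus was at about (13.4, 5.6) and moved to about (15.6, 4.8).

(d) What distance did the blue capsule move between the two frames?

1.3

The blue capsule moved from about (1.9, 8.0) to (1.9, 6.7), a distance of √(0.0² + 1.3²) ≈ 1.3.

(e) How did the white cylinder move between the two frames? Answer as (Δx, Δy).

(1.1, -1.4)

From the two frames, the white cylinder sits at roughly (9.2, 3.1) before and (10.3, 1.7) after.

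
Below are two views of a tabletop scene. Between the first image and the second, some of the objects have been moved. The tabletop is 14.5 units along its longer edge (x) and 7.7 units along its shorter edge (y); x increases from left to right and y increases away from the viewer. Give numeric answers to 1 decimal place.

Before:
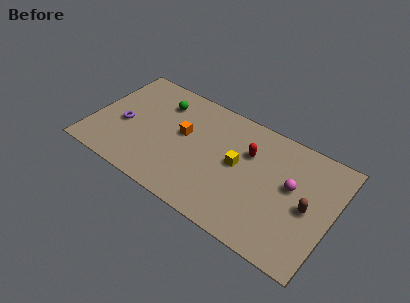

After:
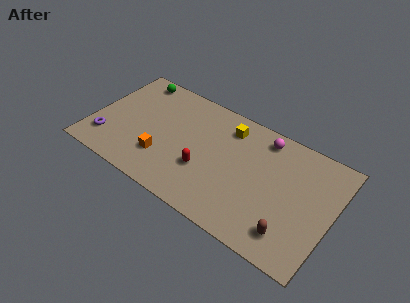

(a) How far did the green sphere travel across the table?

2.1

From (3.8, 5.9) to (1.9, 6.8), the green sphere covered √(1.9² + 0.9²) ≈ 2.1 units.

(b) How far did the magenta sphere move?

3.0

The magenta sphere moved from about (12.0, 4.4) to (10.0, 6.6), a distance of √(2.0² + 2.2²) ≈ 3.0.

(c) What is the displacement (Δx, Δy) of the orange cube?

(-0.9, -2.2)

The orange cube started near (5.4, 4.4) and ended near (4.5, 2.2).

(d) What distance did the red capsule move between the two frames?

3.4

From (9.3, 5.2) to (7.0, 2.7), the red capsule covered √(2.3² + 2.5²) ≈ 3.4 units.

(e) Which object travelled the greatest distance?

the red capsule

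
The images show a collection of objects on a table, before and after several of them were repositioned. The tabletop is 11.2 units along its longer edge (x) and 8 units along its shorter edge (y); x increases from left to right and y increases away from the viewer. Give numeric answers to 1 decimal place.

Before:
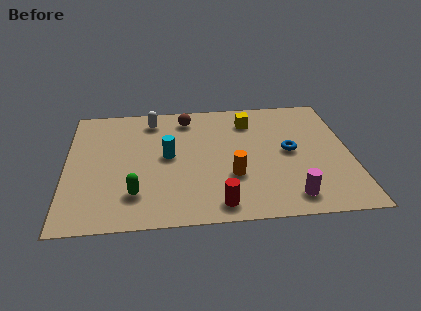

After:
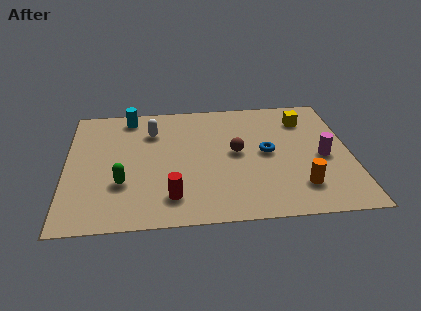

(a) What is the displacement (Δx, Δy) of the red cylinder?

(-1.8, 0.6)

From the two frames, the red cylinder sits at roughly (5.9, 1.0) before and (4.1, 1.6) after.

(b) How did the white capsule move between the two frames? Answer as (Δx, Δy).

(0.0, -0.8)

From the two frames, the white capsule sits at roughly (3.4, 6.7) before and (3.4, 5.9) after.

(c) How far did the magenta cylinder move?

2.8

The magenta cylinder moved from about (8.7, 1.2) to (10.1, 3.6), a distance of √(1.4² + 2.4²) ≈ 2.8.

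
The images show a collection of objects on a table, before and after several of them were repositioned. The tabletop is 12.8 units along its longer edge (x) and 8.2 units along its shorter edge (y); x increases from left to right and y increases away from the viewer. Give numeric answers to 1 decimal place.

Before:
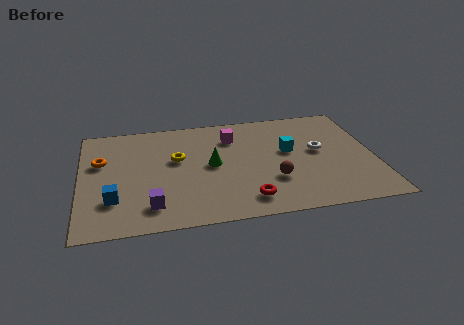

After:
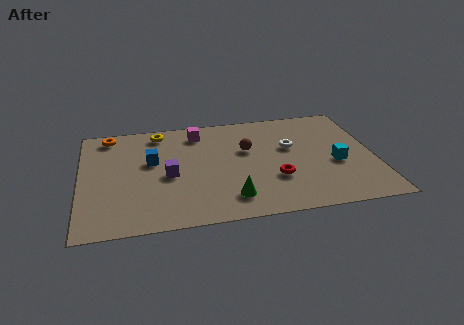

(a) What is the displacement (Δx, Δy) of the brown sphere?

(-1.0, 2.5)

The brown sphere started near (8.3, 2.6) and ended near (7.3, 5.1).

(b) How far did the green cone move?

2.7

The green cone was near (5.7, 4.2) before and (6.4, 1.6) after, so it travelled √(0.7² + 2.6²) ≈ 2.7 units.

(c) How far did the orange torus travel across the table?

2.0

From (0.9, 5.2) to (1.3, 7.2), the orange torus covered √(0.4² + 2.0²) ≈ 2.0 units.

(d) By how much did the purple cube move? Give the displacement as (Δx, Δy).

(0.8, 2.1)

The purple cube started near (3.0, 1.6) and ended near (3.8, 3.7).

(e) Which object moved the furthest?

the blue cube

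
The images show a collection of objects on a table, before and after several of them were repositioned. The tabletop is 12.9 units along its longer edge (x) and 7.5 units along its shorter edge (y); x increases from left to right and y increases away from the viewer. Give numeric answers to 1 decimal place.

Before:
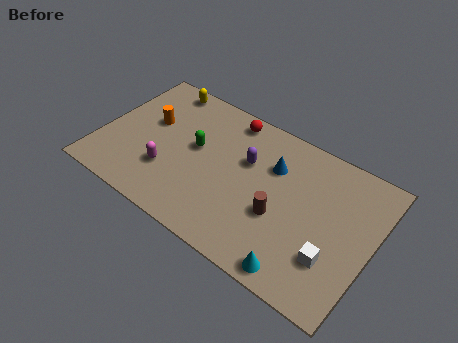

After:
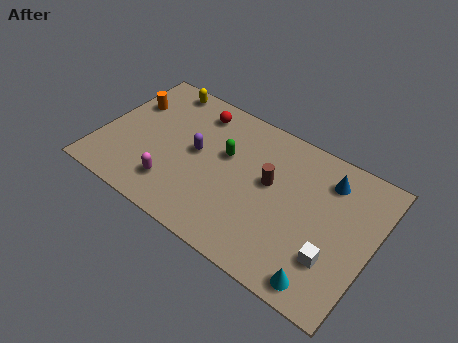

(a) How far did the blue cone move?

2.6

From (8.0, 5.2) to (10.5, 5.9), the blue cone covered √(2.5² + 0.7²) ≈ 2.6 units.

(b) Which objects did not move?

the white cube and the yellow capsule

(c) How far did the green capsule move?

1.5

The green capsule was near (4.4, 4.2) before and (5.8, 4.6) after, so it travelled √(1.4² + 0.4²) ≈ 1.5 units.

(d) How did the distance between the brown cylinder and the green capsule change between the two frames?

-2.3

They were about 4.5 units apart before and 2.2 after — 2.3 units closer together.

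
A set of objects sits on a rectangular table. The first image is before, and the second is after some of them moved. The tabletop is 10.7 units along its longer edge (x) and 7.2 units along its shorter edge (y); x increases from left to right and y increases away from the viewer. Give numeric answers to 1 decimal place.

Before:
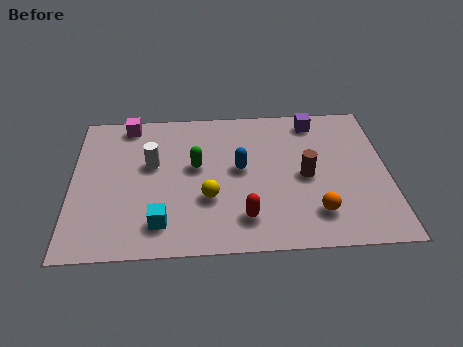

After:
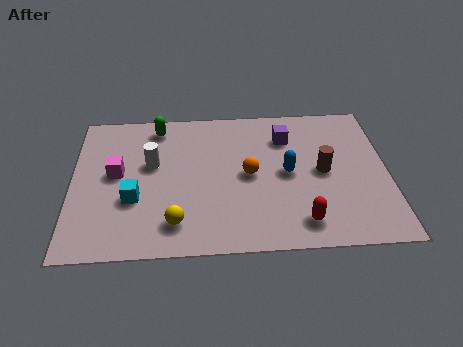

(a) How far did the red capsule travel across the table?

1.9

The red capsule was near (5.8, 1.5) before and (7.7, 1.2) after, so it travelled √(1.9² + 0.3²) ≈ 1.9 units.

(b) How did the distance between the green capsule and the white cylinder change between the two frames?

+0.4

Before: roughly 1.5 units apart; after: 1.9. That's 0.4 units further apart.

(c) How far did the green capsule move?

2.5

The green capsule moved from about (4.2, 4.1) to (2.9, 6.2), a distance of √(1.3² + 2.1²) ≈ 2.5.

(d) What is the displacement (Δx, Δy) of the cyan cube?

(-0.9, 1.2)

The cyan cube started near (3.0, 1.4) and ended near (2.1, 2.6).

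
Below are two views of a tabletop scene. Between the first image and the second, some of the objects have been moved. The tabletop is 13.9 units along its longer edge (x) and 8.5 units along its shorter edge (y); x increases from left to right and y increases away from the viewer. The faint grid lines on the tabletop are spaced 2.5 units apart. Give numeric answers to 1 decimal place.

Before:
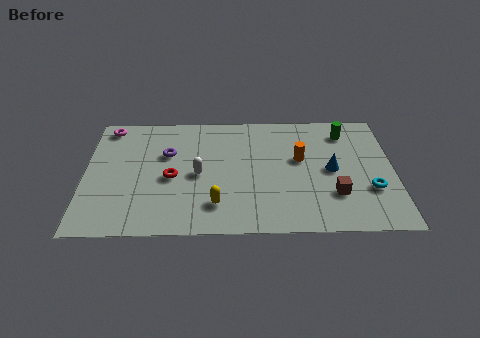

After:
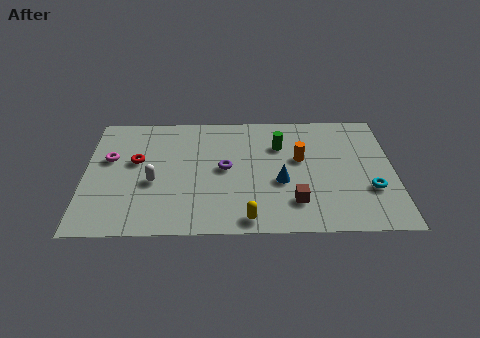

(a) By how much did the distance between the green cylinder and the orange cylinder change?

-1.5

The distance was about 2.8 in the first image and 1.3 in the second, so they moved 1.5 units closer together.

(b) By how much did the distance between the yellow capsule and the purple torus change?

-0.6

The distance was about 4.2 in the first image and 3.6 in the second, so they moved 0.6 units closer together.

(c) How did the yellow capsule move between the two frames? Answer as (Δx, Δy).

(1.4, -1.0)

The yellow capsule was at about (5.9, 1.9) and moved to about (7.3, 0.9).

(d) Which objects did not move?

the cyan torus and the orange cylinder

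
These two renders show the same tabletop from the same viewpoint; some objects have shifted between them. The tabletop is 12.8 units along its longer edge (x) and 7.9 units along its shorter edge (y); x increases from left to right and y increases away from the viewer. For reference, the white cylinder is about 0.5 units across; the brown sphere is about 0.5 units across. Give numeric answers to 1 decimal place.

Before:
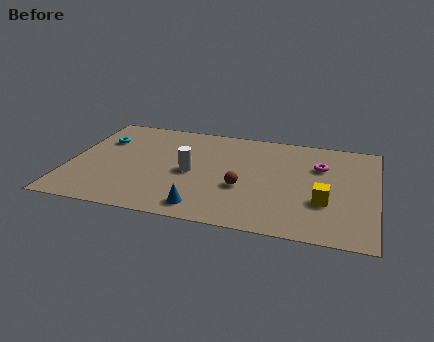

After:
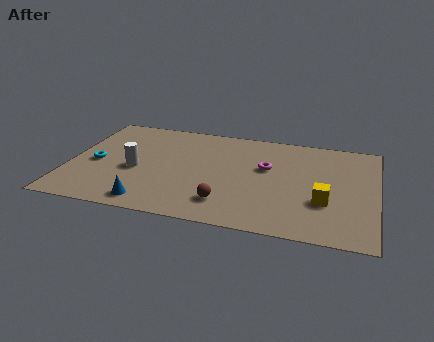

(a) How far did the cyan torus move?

1.9

The cyan torus was near (1.2, 5.5) before and (1.1, 3.6) after, so it travelled √(0.1² + 1.9²) ≈ 1.9 units.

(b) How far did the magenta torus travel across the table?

2.3

The magenta torus moved from about (10.4, 5.4) to (8.2, 4.8), a distance of √(2.2² + 0.6²) ≈ 2.3.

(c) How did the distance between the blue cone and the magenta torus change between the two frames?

-0.3

Before: roughly 6.3 units apart; after: 6.0. That's 0.3 units closer together.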